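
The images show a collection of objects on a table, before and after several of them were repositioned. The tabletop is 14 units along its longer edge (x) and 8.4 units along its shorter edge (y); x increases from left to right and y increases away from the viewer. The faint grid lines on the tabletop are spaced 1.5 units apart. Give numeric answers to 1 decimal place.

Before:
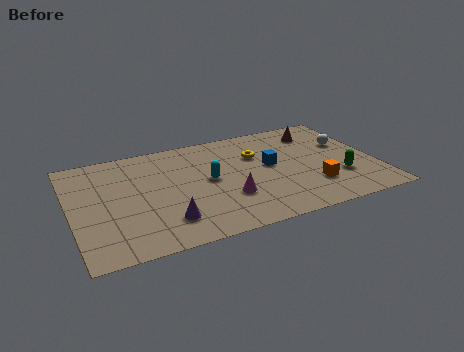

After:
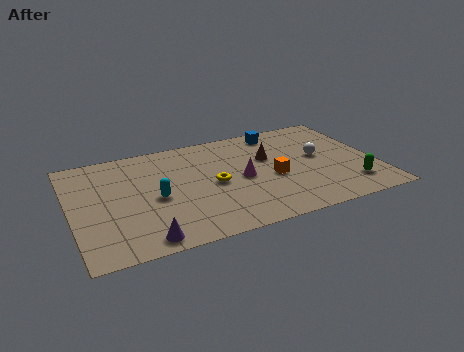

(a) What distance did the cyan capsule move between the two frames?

2.6

From (6.3, 4.4) to (3.8, 3.8), the cyan capsule covered √(2.5² + 0.6²) ≈ 2.6 units.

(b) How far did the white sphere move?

1.6

The white sphere moved from about (12.9, 5.3) to (11.5, 4.6), a distance of √(1.4² + 0.7²) ≈ 1.6.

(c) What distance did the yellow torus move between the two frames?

2.8

The yellow torus moved from about (8.7, 5.7) to (6.5, 4.0), a distance of √(2.2² + 1.7²) ≈ 2.8.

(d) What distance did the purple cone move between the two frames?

1.5

The purple cone was near (4.1, 1.9) before and (3.0, 0.9) after, so it travelled √(1.1² + 1.0²) ≈ 1.5 units.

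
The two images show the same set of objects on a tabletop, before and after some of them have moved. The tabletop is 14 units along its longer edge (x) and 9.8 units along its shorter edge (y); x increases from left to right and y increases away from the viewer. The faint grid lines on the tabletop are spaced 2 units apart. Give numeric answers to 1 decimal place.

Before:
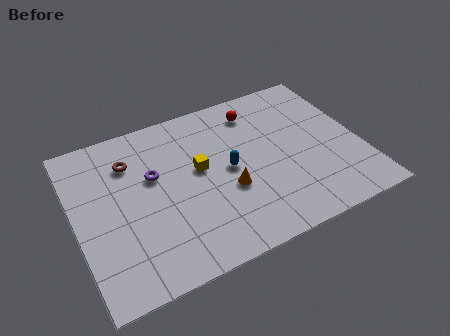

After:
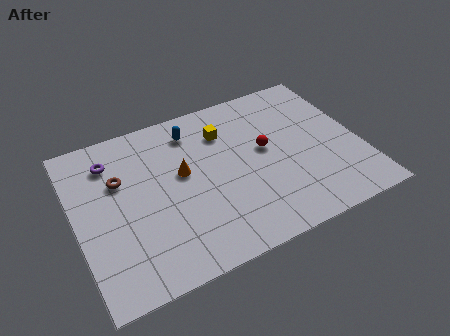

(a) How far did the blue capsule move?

3.4

The blue capsule moved from about (7.5, 4.9) to (6.1, 8.0), a distance of √(1.4² + 3.1²) ≈ 3.4.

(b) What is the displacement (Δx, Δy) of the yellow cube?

(1.5, 1.8)

From the two frames, the yellow cube sits at roughly (6.1, 5.5) before and (7.6, 7.3) after.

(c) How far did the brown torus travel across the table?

1.1

From (2.9, 7.3) to (2.3, 6.4), the brown torus covered √(0.6² + 0.9²) ≈ 1.1 units.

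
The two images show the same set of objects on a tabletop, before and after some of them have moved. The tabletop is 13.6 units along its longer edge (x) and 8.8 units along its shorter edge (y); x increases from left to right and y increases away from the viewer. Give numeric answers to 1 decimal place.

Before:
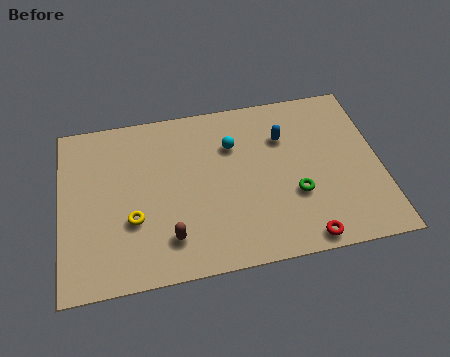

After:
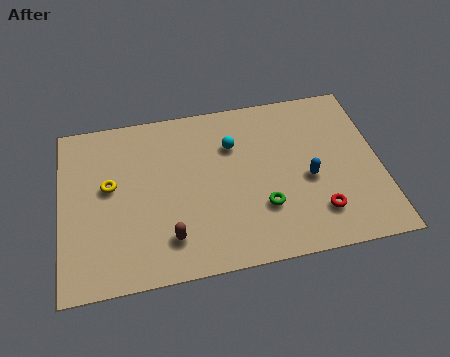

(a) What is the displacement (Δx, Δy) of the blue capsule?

(0.9, -2.4)

The blue capsule was at about (9.6, 6.2) and moved to about (10.5, 3.8).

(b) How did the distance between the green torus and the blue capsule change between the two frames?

-0.8

The distance was about 3.1 in the first image and 2.3 in the second, so they moved 0.8 units closer together.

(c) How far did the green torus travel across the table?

1.5

The green torus moved from about (9.9, 3.1) to (8.5, 2.7), a distance of √(1.4² + 0.4²) ≈ 1.5.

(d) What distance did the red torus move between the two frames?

1.4

The red torus was near (10.1, 0.8) before and (10.8, 2.0) after, so it travelled √(0.7² + 1.2²) ≈ 1.4 units.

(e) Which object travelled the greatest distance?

the blue capsule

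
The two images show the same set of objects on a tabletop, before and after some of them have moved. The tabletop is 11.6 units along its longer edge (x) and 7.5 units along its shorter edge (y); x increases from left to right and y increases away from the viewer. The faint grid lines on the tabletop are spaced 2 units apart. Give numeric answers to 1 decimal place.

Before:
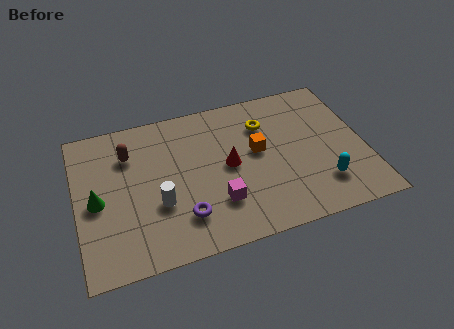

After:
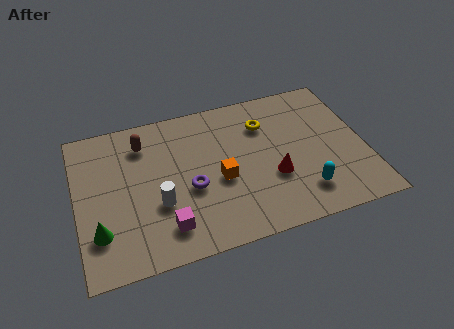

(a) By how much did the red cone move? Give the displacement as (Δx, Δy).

(1.7, -1.1)

The red cone was at about (6.1, 3.8) and moved to about (7.8, 2.7).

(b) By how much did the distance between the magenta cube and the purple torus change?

+0.5

They were about 1.4 units apart before and 1.9 after — 0.5 units further apart.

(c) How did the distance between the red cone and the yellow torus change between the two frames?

+0.5

They were about 2.3 units apart before and 2.8 after — 0.5 units further apart.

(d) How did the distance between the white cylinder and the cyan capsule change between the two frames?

-0.8

They were about 6.6 units apart before and 5.8 after — 0.8 units closer together.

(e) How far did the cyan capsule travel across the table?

0.8

The cyan capsule was near (9.7, 1.8) before and (8.9, 1.6) after, so it travelled √(0.8² + 0.2²) ≈ 0.8 units.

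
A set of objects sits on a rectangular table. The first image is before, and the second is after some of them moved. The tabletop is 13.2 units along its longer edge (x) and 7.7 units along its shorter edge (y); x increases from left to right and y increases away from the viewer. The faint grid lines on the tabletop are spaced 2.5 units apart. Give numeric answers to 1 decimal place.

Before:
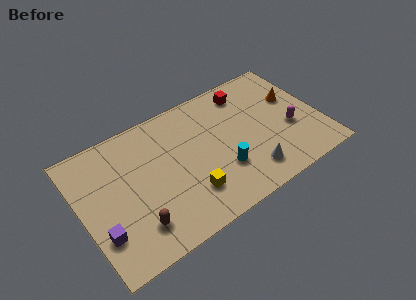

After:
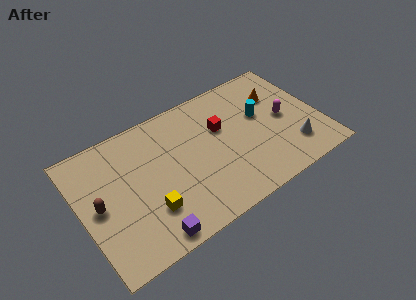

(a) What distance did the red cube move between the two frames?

2.3

The red cube was near (9.6, 6.4) before and (7.9, 4.9) after, so it travelled √(1.7² + 1.5²) ≈ 2.3 units.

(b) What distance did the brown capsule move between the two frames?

2.7

From (2.6, 1.7) to (0.9, 3.8), the brown capsule covered √(1.7² + 2.1²) ≈ 2.7 units.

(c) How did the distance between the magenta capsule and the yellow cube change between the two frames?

+2.1

Before: roughly 6.0 units apart; after: 8.1. That's 2.1 units further apart.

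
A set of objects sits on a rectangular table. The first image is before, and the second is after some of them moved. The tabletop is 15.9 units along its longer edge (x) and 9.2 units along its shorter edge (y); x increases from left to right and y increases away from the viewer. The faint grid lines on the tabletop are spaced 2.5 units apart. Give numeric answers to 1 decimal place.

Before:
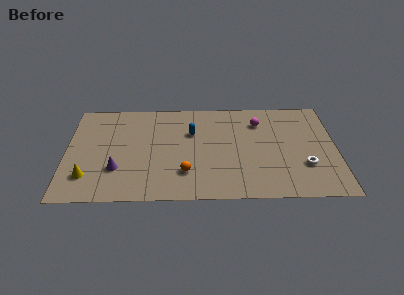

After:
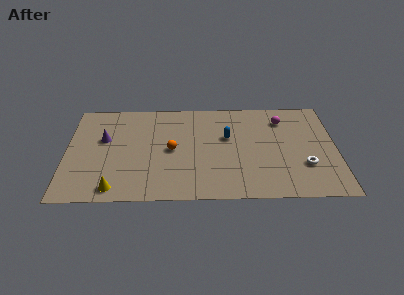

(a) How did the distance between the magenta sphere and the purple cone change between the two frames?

+1.3

Before: roughly 9.4 units apart; after: 10.7. That's 1.3 units further apart.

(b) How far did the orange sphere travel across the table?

2.2

The orange sphere was near (7.0, 2.4) before and (6.2, 4.5) after, so it travelled √(0.8² + 2.1²) ≈ 2.2 units.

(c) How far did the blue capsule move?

2.2

From (7.4, 6.1) to (9.5, 5.6), the blue capsule covered √(2.1² + 0.5²) ≈ 2.2 units.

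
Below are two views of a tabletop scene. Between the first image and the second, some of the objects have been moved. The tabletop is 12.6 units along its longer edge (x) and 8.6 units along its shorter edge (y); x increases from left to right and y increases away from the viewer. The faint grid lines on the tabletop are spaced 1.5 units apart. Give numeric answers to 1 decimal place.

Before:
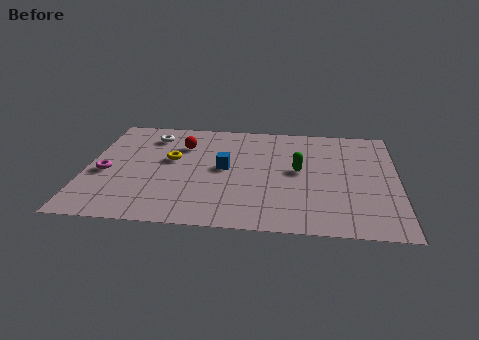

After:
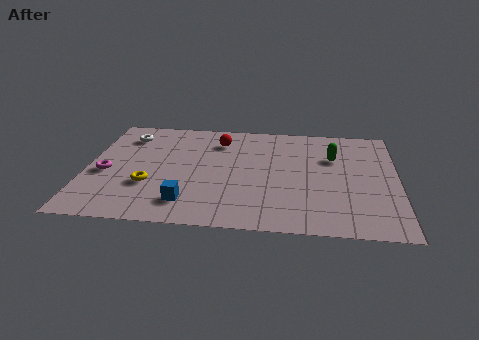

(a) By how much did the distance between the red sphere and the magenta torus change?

+1.5

Before: roughly 3.9 units apart; after: 5.4. That's 1.5 units further apart.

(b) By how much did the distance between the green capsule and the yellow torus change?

+2.7

Before: roughly 5.2 units apart; after: 7.9. That's 2.7 units further apart.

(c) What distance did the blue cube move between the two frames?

3.1

The blue cube moved from about (5.6, 4.5) to (4.2, 1.7), a distance of √(1.4² + 2.8²) ≈ 3.1.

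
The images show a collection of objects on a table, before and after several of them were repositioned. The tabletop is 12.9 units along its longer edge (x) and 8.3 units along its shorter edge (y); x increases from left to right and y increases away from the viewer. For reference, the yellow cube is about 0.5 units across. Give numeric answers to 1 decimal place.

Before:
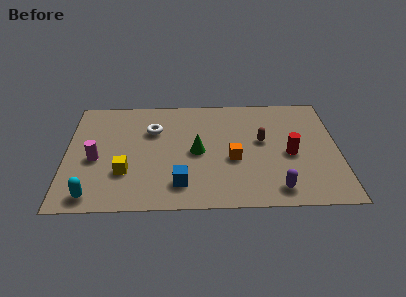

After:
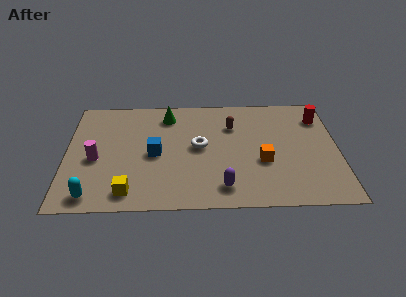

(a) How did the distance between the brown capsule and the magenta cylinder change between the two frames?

-1.1

They were about 8.0 units apart before and 6.9 after — 1.1 units closer together.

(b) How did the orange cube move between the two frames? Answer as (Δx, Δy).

(1.4, -0.2)

The orange cube started near (7.9, 3.4) and ended near (9.3, 3.2).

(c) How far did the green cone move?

3.1

From (6.2, 4.0) to (4.8, 6.8), the green cone covered √(1.4² + 2.8²) ≈ 3.1 units.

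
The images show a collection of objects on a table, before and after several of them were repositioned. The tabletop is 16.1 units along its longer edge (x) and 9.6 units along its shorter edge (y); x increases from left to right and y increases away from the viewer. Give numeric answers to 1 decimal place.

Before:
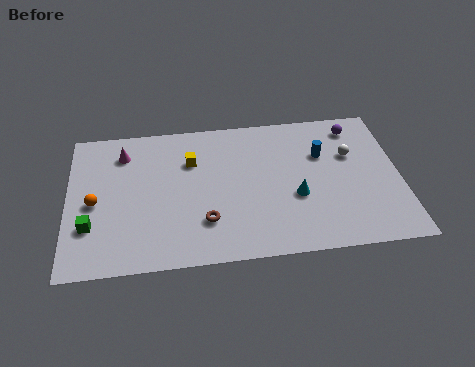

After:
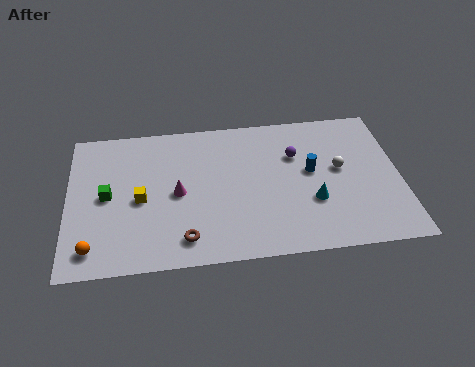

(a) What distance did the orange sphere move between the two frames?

2.9

The orange sphere was near (1.3, 4.4) before and (1.2, 1.5) after, so it travelled √(0.1² + 2.9²) ≈ 2.9 units.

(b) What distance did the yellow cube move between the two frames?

3.4

The yellow cube was near (6.0, 6.7) before and (3.5, 4.4) after, so it travelled √(2.5² + 2.3²) ≈ 3.4 units.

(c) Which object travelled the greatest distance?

the magenta cone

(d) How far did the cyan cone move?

0.9

From (11.0, 3.7) to (11.8, 3.3), the cyan cone covered √(0.8² + 0.4²) ≈ 0.9 units.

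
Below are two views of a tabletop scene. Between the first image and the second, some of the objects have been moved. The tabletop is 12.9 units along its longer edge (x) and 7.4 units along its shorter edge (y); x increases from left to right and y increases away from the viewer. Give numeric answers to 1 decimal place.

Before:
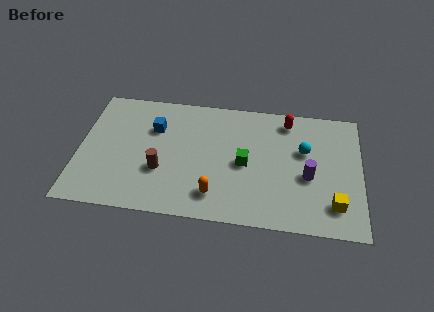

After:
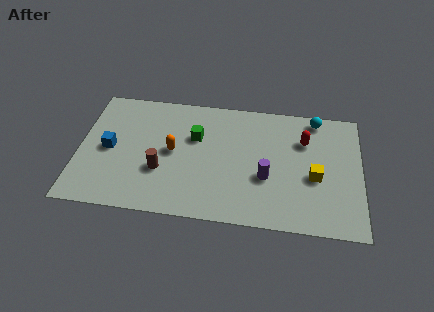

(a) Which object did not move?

the brown cylinder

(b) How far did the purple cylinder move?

1.9

From (10.5, 3.1) to (8.6, 2.8), the purple cylinder covered √(1.9² + 0.3²) ≈ 1.9 units.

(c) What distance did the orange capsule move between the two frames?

3.0

The orange capsule was near (6.3, 1.5) before and (4.3, 3.8) after, so it travelled √(2.0² + 2.3²) ≈ 3.0 units.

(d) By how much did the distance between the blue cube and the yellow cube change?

+0.4

Before: roughly 9.0 units apart; after: 9.4. That's 0.4 units further apart.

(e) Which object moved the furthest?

the orange capsule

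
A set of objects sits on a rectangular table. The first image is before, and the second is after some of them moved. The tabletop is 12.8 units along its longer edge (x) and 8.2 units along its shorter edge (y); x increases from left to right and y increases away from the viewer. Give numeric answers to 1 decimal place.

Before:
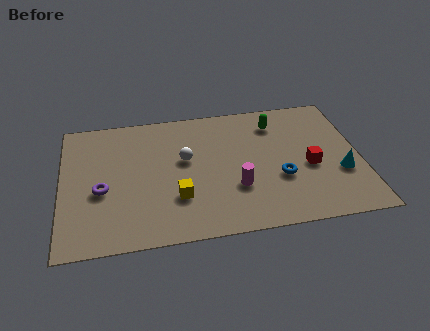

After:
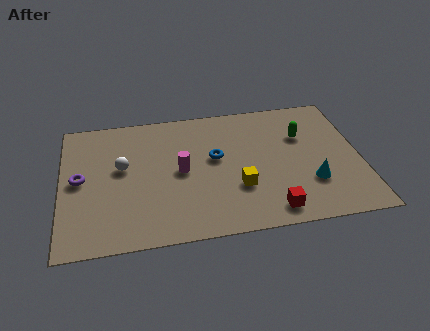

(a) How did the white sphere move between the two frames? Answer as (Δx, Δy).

(-2.7, -0.1)

From the two frames, the white sphere sits at roughly (5.3, 4.8) before and (2.6, 4.7) after.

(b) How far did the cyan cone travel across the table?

1.4

The cyan cone was near (11.9, 2.9) before and (10.6, 2.5) after, so it travelled √(1.3² + 0.4²) ≈ 1.4 units.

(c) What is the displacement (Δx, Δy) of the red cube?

(-1.8, -2.4)

The red cube started near (10.6, 3.5) and ended near (8.8, 1.1).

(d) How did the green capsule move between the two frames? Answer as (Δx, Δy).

(1.1, -1.0)

The green capsule started near (9.3, 6.5) and ended near (10.4, 5.5).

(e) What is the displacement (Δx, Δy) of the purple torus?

(-0.9, 0.8)

The purple torus started near (1.7, 3.4) and ended near (0.8, 4.2).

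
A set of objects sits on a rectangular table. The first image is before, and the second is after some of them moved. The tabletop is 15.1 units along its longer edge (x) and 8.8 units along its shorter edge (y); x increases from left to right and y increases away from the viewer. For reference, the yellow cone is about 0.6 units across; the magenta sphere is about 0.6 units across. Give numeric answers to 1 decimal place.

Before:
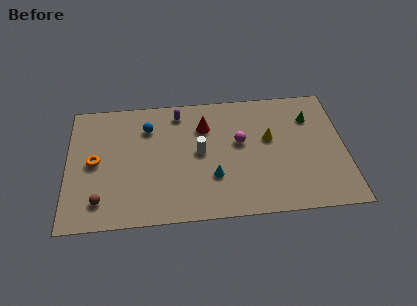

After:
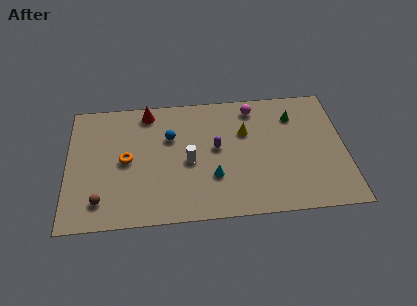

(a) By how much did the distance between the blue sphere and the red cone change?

-0.9

Before: roughly 3.1 units apart; after: 2.2. That's 0.9 units closer together.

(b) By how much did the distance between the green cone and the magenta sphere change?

-1.8

They were about 4.1 units apart before and 2.3 after — 1.8 units closer together.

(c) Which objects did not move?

the cyan cone and the brown sphere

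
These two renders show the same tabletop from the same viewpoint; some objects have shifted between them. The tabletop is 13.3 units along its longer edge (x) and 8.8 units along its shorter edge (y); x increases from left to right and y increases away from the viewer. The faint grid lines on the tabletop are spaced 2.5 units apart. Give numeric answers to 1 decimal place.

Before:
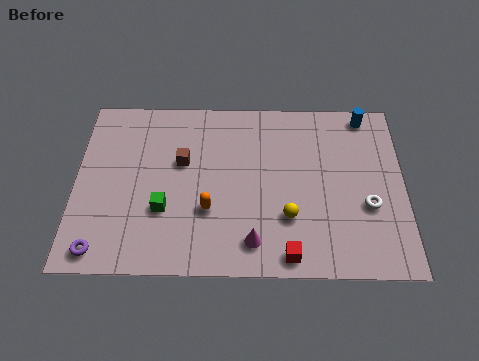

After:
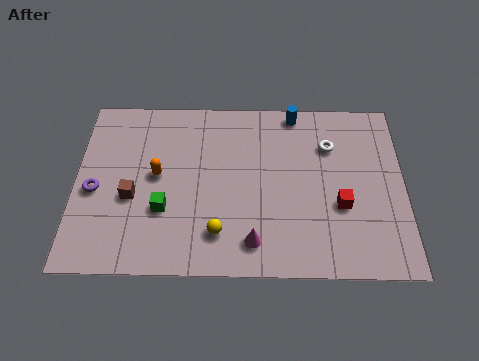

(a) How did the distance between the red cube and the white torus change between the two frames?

-1.0

They were about 4.0 units apart before and 3.0 after — 1.0 units closer together.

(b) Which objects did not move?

the green cube and the magenta cone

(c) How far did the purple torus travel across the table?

2.9

The purple torus moved from about (1.1, 1.0) to (0.8, 3.9), a distance of √(0.3² + 2.9²) ≈ 2.9.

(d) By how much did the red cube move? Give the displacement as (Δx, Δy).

(2.1, 2.4)

The red cube started near (8.6, 0.9) and ended near (10.7, 3.3).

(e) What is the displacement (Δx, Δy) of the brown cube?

(-2.0, -1.8)

The brown cube was at about (4.3, 5.4) and moved to about (2.3, 3.6).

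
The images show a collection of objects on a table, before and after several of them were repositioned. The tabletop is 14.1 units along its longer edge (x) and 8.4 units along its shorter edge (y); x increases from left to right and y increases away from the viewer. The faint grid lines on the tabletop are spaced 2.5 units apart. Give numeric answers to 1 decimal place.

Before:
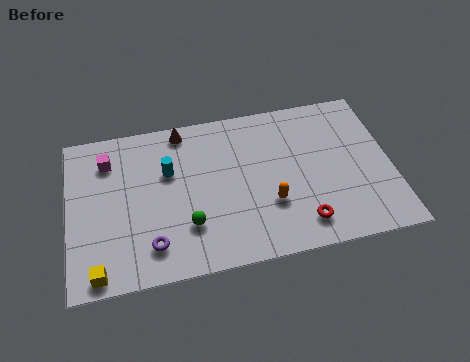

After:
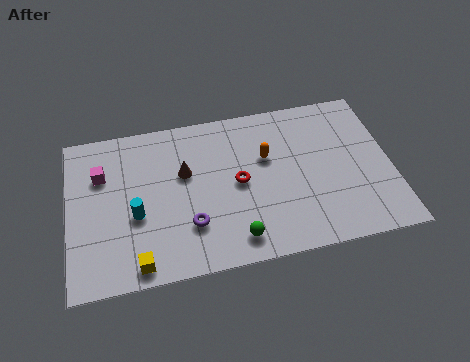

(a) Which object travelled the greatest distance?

the red torus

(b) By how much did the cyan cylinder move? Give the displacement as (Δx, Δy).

(-1.5, -2.0)

The cyan cylinder was at about (4.4, 5.4) and moved to about (2.9, 3.4).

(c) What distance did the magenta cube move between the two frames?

0.8

The magenta cube was near (1.8, 6.5) before and (1.5, 5.8) after, so it travelled √(0.3² + 0.7²) ≈ 0.8 units.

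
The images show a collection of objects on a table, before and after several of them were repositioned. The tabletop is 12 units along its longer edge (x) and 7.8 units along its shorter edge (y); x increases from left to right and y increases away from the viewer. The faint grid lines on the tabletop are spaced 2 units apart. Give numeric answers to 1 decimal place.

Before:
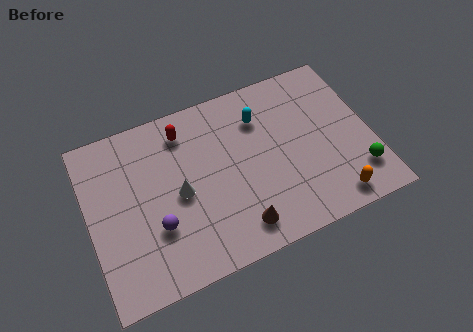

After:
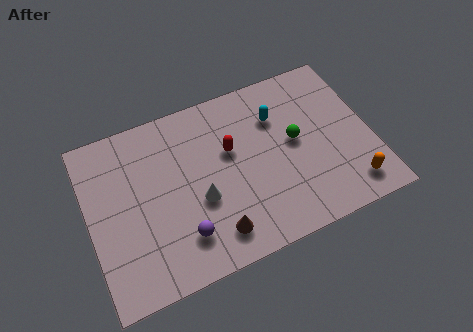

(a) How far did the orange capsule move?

0.9

The orange capsule moved from about (10.0, 1.0) to (10.8, 1.3), a distance of √(0.8² + 0.3²) ≈ 0.9.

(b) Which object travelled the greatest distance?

the green sphere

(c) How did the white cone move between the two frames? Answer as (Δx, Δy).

(0.8, -0.6)

The white cone was at about (3.8, 3.7) and moved to about (4.6, 3.1).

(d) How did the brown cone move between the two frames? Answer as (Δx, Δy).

(-1.0, 0.1)

From the two frames, the brown cone sits at roughly (6.0, 1.3) before and (5.0, 1.4) after.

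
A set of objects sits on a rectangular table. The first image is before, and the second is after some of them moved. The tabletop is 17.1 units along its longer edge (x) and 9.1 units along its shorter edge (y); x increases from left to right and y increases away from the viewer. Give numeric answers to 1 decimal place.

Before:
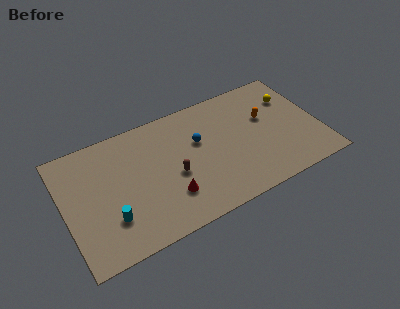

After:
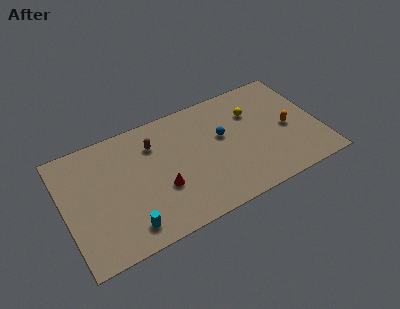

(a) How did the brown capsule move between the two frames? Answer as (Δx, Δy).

(-1.0, 2.9)

From the two frames, the brown capsule sits at roughly (7.2, 3.9) before and (6.2, 6.8) after.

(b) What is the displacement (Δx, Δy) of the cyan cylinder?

(1.0, -1.1)

The cyan cylinder was at about (2.8, 2.6) and moved to about (3.8, 1.5).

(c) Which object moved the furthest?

the brown capsule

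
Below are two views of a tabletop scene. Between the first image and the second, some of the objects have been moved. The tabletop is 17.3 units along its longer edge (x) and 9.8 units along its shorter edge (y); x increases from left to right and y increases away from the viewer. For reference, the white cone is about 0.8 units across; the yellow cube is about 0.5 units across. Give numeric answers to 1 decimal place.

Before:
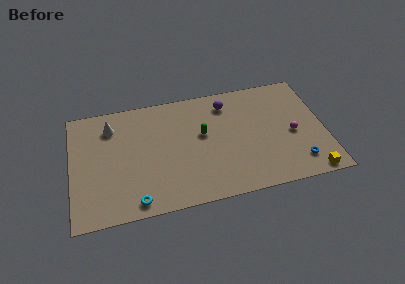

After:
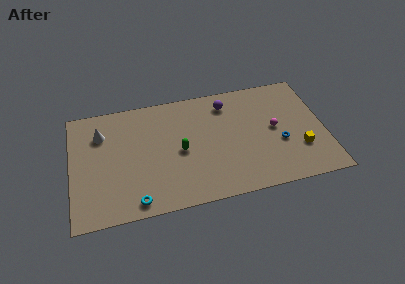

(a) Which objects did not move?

the purple sphere and the cyan torus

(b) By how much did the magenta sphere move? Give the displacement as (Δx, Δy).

(-1.2, 0.7)

From the two frames, the magenta sphere sits at roughly (15.1, 4.4) before and (13.9, 5.1) after.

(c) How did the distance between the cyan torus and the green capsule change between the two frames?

-1.9

Before: roughly 6.6 units apart; after: 4.7. That's 1.9 units closer together.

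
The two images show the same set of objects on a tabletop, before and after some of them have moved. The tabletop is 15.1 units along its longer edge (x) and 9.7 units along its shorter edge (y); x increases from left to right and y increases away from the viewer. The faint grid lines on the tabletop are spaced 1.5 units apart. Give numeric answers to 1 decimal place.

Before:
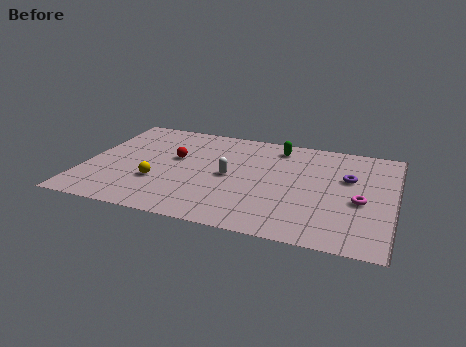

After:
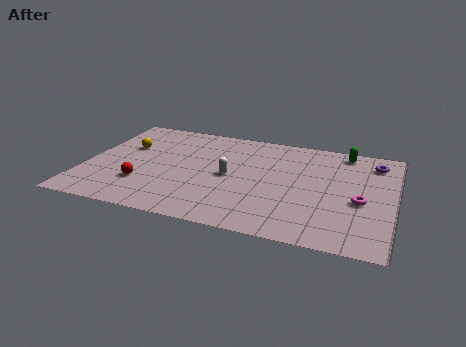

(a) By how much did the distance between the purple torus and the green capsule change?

-2.5

The distance was about 4.2 in the first image and 1.7 in the second, so they moved 2.5 units closer together.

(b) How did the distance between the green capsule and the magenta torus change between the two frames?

-1.3

They were about 5.9 units apart before and 4.6 after — 1.3 units closer together.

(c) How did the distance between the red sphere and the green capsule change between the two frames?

+5.6

The distance was about 5.5 in the first image and 11.1 in the second, so they moved 5.6 units further apart.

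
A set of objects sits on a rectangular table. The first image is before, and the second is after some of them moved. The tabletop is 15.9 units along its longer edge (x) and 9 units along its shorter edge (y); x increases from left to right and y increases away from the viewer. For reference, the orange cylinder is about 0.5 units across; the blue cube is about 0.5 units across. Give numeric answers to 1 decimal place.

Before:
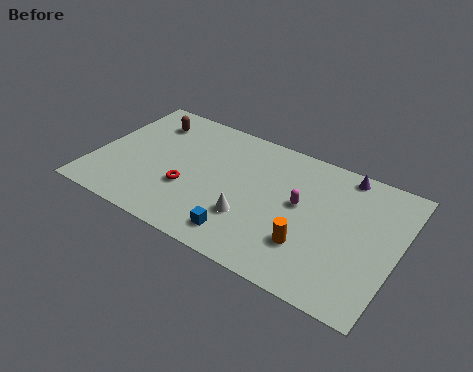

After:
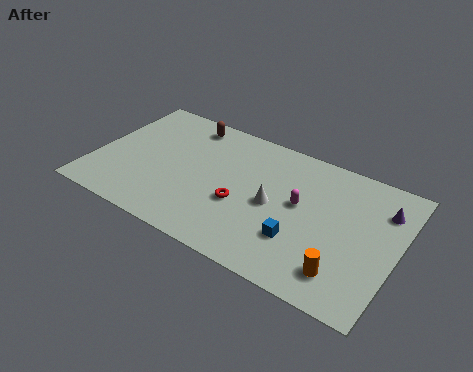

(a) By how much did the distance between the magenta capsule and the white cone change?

-1.7

They were about 3.2 units apart before and 1.5 after — 1.7 units closer together.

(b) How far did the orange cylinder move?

2.1

From (11.6, 2.6) to (13.5, 1.8), the orange cylinder covered √(1.9² + 0.8²) ≈ 2.1 units.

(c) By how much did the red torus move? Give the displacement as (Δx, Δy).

(2.8, 0.3)

From the two frames, the red torus sits at roughly (5.1, 3.2) before and (7.9, 3.5) after.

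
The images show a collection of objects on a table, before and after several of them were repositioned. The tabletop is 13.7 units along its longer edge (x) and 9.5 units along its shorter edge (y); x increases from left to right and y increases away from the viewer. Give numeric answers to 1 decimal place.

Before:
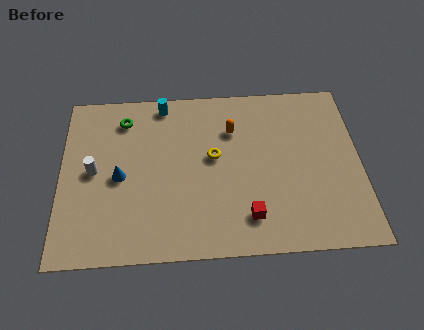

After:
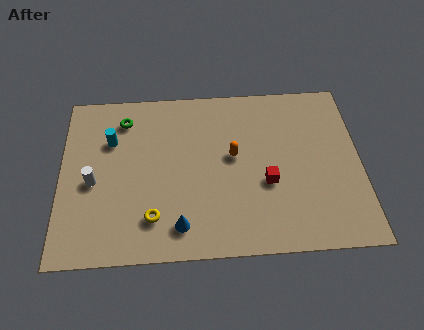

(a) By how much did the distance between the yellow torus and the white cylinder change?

-2.1

The distance was about 5.5 in the first image and 3.4 in the second, so they moved 2.1 units closer together.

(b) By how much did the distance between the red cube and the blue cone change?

-1.8

Before: roughly 6.3 units apart; after: 4.5. That's 1.8 units closer together.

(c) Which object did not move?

the green torus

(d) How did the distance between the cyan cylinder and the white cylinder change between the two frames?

-2.5

The distance was about 4.9 in the first image and 2.4 in the second, so they moved 2.5 units closer together.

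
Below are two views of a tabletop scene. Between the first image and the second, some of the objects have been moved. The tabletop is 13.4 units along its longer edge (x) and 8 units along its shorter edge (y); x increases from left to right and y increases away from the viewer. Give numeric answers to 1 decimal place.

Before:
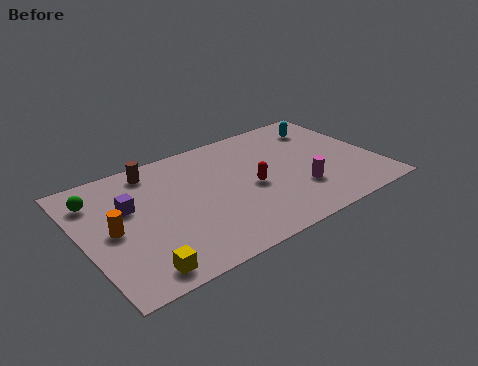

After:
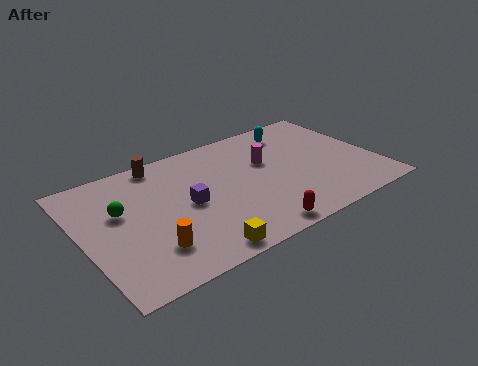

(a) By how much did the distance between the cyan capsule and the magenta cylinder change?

-2.1

Before: roughly 4.4 units apart; after: 2.3. That's 2.1 units closer together.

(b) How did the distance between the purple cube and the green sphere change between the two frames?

+1.3

The distance was about 1.8 in the first image and 3.1 in the second, so they moved 1.3 units further apart.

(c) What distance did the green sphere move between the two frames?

1.6

The green sphere moved from about (0.9, 6.2) to (1.8, 4.9), a distance of √(0.9² + 1.3²) ≈ 1.6.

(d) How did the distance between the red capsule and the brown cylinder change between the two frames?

+2.0

They were about 5.2 units apart before and 7.2 after — 2.0 units further apart.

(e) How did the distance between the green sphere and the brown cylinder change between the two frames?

+0.4

The distance was about 2.8 in the first image and 3.2 in the second, so they moved 0.4 units further apart.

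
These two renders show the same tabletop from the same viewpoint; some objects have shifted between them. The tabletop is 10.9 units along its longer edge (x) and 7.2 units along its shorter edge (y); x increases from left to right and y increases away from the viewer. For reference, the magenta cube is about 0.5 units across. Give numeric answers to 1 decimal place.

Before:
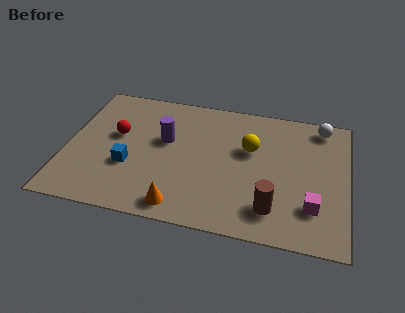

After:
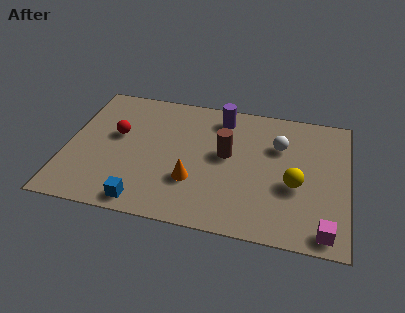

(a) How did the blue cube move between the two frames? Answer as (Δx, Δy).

(0.7, -1.8)

The blue cube was at about (2.5, 2.6) and moved to about (3.2, 0.8).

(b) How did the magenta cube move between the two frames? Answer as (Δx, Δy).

(0.5, -1.1)

The magenta cube was at about (9.6, 1.9) and moved to about (10.1, 0.8).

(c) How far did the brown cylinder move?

3.1

The brown cylinder was near (8.1, 1.5) before and (6.2, 4.0) after, so it travelled √(1.9² + 2.5²) ≈ 3.1 units.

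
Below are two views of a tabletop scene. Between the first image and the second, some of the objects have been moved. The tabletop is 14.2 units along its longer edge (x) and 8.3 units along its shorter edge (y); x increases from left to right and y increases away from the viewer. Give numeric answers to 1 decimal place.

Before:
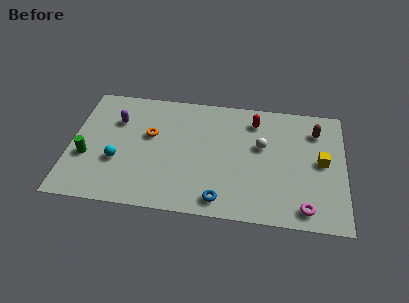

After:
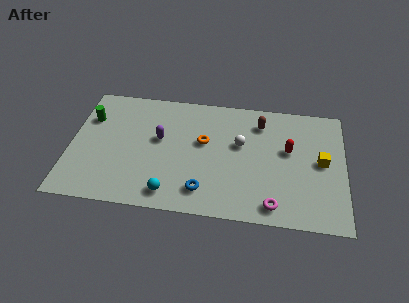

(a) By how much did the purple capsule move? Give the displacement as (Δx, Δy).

(2.3, -1.0)

The purple capsule started near (2.3, 5.8) and ended near (4.6, 4.8).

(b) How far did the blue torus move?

1.0

The blue torus was near (7.9, 1.1) before and (7.0, 1.6) after, so it travelled √(0.9² + 0.5²) ≈ 1.0 units.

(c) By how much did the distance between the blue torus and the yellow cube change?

+0.6

The distance was about 6.0 in the first image and 6.6 in the second, so they moved 0.6 units further apart.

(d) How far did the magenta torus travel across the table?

1.6

From (12.2, 1.1) to (10.6, 1.1), the magenta torus covered √(1.6² + 0.0²) ≈ 1.6 units.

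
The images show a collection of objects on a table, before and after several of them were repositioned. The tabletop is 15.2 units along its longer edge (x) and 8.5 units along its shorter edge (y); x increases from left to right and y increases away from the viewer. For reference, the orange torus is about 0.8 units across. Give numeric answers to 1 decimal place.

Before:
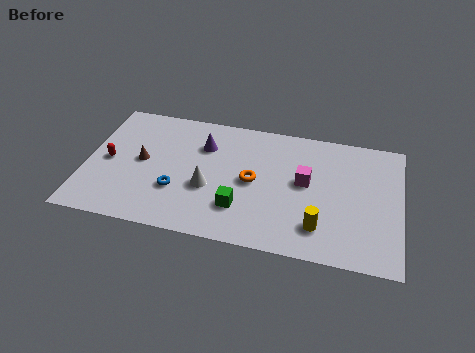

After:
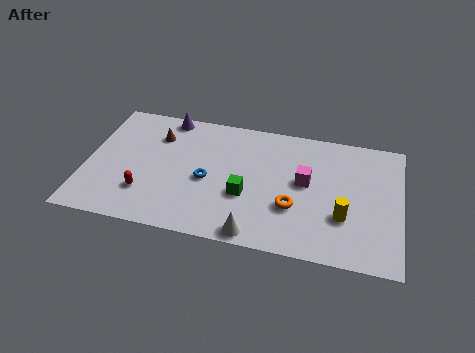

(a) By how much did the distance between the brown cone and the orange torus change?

+2.2

They were about 5.4 units apart before and 7.6 after — 2.2 units further apart.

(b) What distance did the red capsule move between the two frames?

2.6

The red capsule moved from about (1.1, 4.1) to (3.0, 2.3), a distance of √(1.9² + 1.8²) ≈ 2.6.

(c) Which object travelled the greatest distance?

the white cone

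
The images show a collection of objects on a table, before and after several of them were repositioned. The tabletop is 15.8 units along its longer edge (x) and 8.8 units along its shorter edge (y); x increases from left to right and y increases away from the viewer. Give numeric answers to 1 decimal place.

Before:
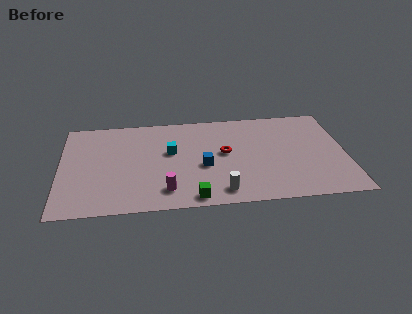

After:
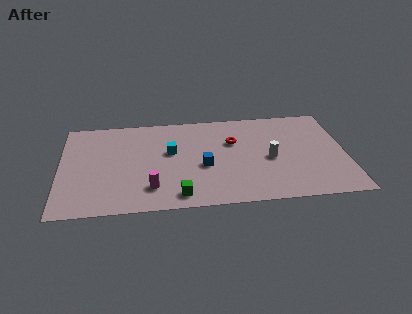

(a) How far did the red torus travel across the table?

1.1

From (9.1, 4.8) to (9.6, 5.8), the red torus covered √(0.5² + 1.0²) ≈ 1.1 units.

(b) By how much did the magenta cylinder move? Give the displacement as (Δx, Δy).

(-0.8, 0.3)

The magenta cylinder was at about (5.8, 1.7) and moved to about (5.0, 2.0).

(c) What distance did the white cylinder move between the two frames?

3.9

From (8.8, 1.3) to (11.6, 4.0), the white cylinder covered √(2.8² + 2.7²) ≈ 3.9 units.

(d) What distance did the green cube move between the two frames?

0.9

The green cube was near (7.3, 0.9) before and (6.5, 1.2) after, so it travelled √(0.8² + 0.3²) ≈ 0.9 units.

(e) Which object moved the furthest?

the white cylinder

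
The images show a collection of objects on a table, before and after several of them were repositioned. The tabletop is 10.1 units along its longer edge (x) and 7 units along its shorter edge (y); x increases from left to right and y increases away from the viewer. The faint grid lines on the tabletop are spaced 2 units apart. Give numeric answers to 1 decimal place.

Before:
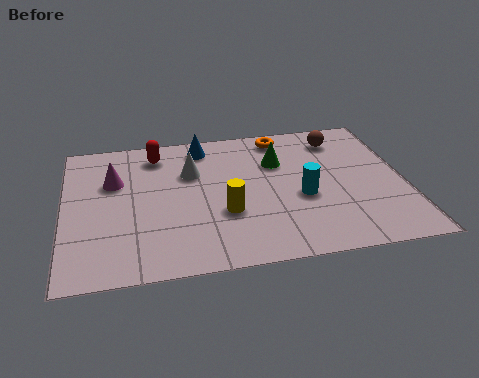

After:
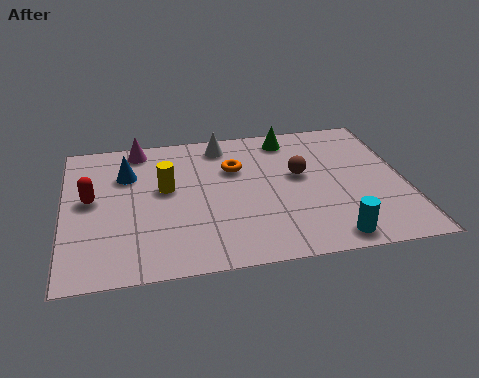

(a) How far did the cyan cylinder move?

2.2

The cyan cylinder was near (7.0, 2.9) before and (7.7, 0.8) after, so it travelled √(0.7² + 2.1²) ≈ 2.2 units.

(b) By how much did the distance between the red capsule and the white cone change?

+3.1

The distance was about 1.5 in the first image and 4.6 in the second, so they moved 3.1 units further apart.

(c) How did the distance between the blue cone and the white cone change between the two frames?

+1.7

Before: roughly 1.4 units apart; after: 3.1. That's 1.7 units further apart.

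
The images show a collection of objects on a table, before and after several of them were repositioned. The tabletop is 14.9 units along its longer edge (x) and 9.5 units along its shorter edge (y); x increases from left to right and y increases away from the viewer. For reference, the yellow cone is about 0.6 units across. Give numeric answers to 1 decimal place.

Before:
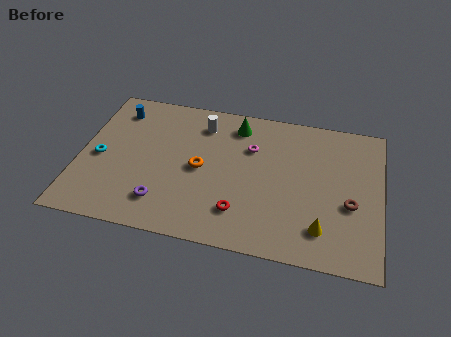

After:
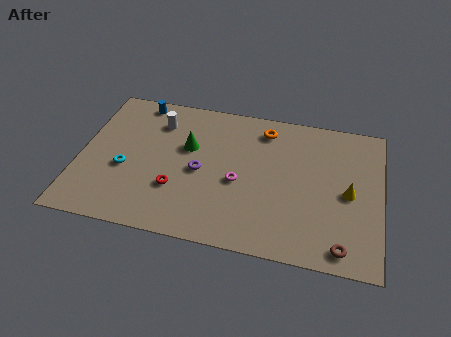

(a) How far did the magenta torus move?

2.5

From (8.4, 6.5) to (7.9, 4.1), the magenta torus covered √(0.5² + 2.4²) ≈ 2.5 units.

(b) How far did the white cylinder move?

2.2

From (5.9, 7.6) to (3.7, 7.3), the white cylinder covered √(2.2² + 0.3²) ≈ 2.2 units.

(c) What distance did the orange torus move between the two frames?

4.5

The orange torus was near (6.0, 4.6) before and (9.0, 7.9) after, so it travelled √(3.0² + 3.3²) ≈ 4.5 units.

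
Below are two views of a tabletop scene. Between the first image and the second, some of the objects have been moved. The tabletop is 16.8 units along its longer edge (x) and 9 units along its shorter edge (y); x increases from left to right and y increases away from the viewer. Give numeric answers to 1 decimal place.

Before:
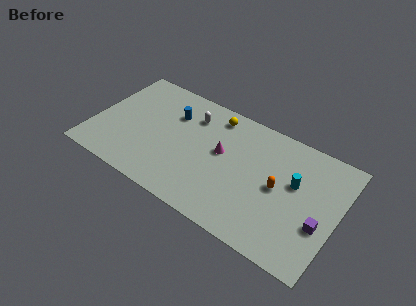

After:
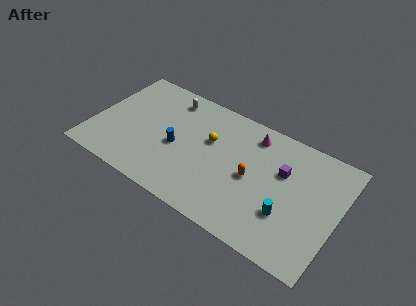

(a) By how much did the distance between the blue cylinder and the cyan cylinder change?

-0.9

Before: roughly 8.8 units apart; after: 7.9. That's 0.9 units closer together.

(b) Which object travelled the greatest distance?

the purple cube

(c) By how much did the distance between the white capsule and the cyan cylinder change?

+2.5

Before: roughly 7.6 units apart; after: 10.1. That's 2.5 units further apart.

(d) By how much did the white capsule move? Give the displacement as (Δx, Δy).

(-1.7, 0.7)

The white capsule was at about (6.4, 6.9) and moved to about (4.7, 7.6).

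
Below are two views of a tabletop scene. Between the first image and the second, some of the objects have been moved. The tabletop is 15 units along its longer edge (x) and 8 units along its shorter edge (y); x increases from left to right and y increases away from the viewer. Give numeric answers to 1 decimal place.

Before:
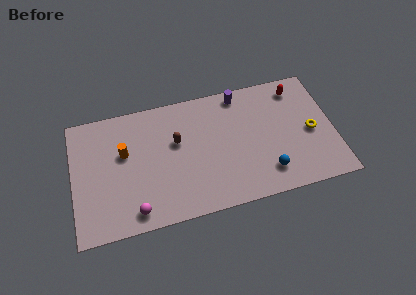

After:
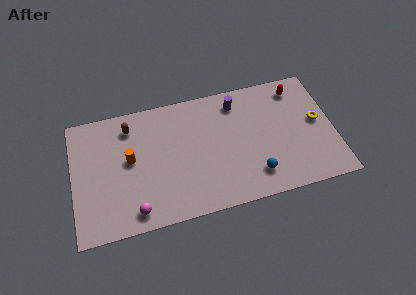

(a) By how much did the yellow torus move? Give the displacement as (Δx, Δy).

(0.4, 0.6)

From the two frames, the yellow torus sits at roughly (13.7, 3.7) before and (14.1, 4.3) after.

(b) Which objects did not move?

the magenta sphere and the red capsule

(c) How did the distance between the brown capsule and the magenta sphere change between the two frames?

+0.8

The distance was about 4.6 in the first image and 5.4 in the second, so they moved 0.8 units further apart.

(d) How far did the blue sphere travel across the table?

0.7

The blue sphere was near (11.0, 1.7) before and (10.3, 1.7) after, so it travelled √(0.7² + 0.0²) ≈ 0.7 units.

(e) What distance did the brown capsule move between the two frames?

3.1

From (6.0, 4.9) to (3.4, 6.5), the brown capsule covered √(2.6² + 1.6²) ≈ 3.1 units.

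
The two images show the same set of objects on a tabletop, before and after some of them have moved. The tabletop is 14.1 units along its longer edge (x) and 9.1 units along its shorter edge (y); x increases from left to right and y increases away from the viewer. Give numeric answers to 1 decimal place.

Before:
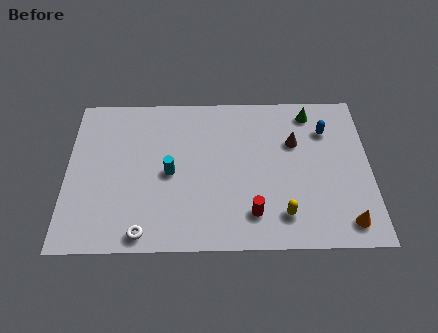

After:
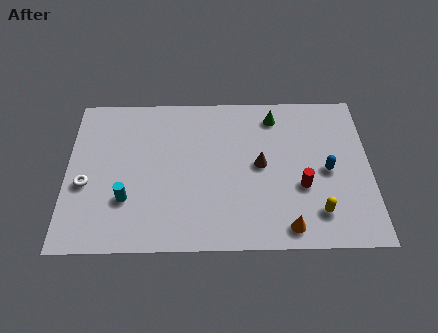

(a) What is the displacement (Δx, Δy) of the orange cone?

(-2.7, -0.2)

The orange cone started near (12.9, 1.3) and ended near (10.2, 1.1).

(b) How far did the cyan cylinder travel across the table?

2.5

The cyan cylinder was near (4.8, 4.3) before and (2.8, 2.8) after, so it travelled √(2.0² + 1.5²) ≈ 2.5 units.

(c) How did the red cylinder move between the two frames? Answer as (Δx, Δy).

(2.3, 1.5)

The red cylinder started near (8.6, 1.9) and ended near (10.9, 3.4).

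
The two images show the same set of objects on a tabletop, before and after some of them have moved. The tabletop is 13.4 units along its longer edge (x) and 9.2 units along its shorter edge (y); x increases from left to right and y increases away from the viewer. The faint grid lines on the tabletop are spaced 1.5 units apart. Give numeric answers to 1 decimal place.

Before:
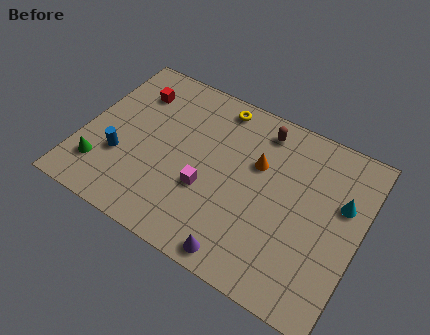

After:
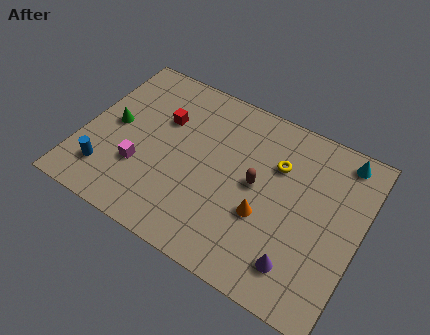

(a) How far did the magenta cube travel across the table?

3.2

The magenta cube was near (6.2, 3.4) before and (3.0, 3.0) after, so it travelled √(3.2² + 0.4²) ≈ 3.2 units.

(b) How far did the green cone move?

2.6

The green cone moved from about (1.2, 2.1) to (1.4, 4.7), a distance of √(0.2² + 2.6²) ≈ 2.6.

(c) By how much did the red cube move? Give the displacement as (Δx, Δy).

(1.6, -0.9)

From the two frames, the red cube sits at roughly (2.0, 7.0) before and (3.6, 6.1) after.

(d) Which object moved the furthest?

the yellow torus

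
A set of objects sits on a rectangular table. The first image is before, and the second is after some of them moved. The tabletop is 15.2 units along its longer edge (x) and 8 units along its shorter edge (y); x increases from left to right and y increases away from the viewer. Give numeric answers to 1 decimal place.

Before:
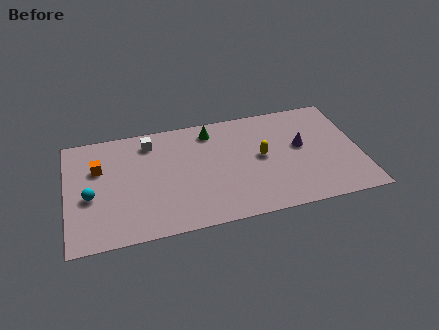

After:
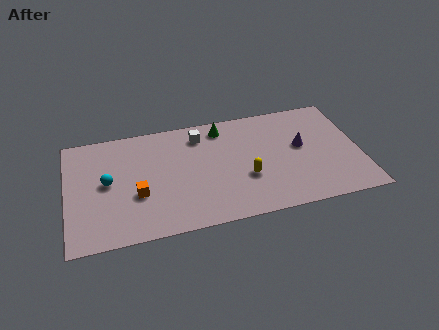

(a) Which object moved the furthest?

the orange cube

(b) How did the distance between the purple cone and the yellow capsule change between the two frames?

+1.3

They were about 2.1 units apart before and 3.4 after — 1.3 units further apart.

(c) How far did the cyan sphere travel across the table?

1.2

From (1.2, 3.4) to (2.1, 4.2), the cyan sphere covered √(0.9² + 0.8²) ≈ 1.2 units.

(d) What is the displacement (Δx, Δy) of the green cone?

(0.6, 0.1)

The green cone was at about (7.6, 6.7) and moved to about (8.2, 6.8).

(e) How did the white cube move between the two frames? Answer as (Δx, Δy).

(2.6, -0.1)

From the two frames, the white cube sits at roughly (4.4, 6.6) before and (7.0, 6.5) after.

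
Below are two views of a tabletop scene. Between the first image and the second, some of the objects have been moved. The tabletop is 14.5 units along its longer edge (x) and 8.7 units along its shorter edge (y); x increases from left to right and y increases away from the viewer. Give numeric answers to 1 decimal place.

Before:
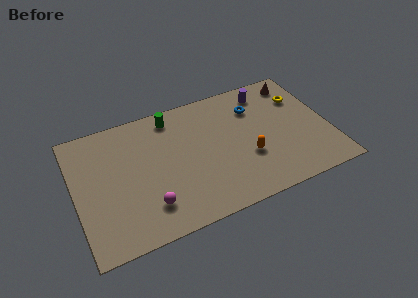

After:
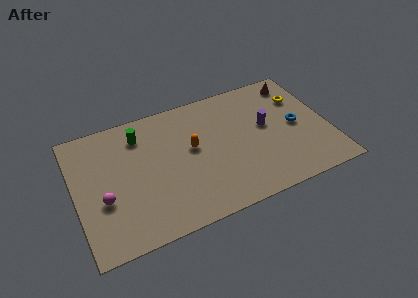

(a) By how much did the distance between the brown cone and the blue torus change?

+0.3

Before: roughly 2.8 units apart; after: 3.1. That's 0.3 units further apart.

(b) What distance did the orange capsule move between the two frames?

3.5

From (9.7, 3.1) to (6.7, 4.9), the orange capsule covered √(3.0² + 1.8²) ≈ 3.5 units.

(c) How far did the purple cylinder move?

2.4

The purple cylinder was near (11.3, 7.3) before and (11.0, 4.9) after, so it travelled √(0.3² + 2.4²) ≈ 2.4 units.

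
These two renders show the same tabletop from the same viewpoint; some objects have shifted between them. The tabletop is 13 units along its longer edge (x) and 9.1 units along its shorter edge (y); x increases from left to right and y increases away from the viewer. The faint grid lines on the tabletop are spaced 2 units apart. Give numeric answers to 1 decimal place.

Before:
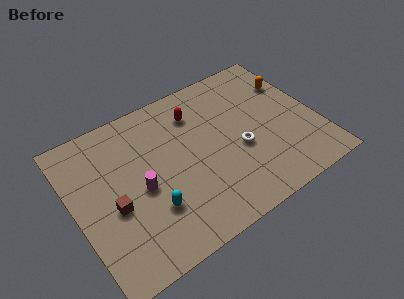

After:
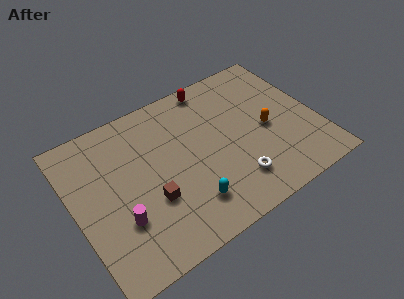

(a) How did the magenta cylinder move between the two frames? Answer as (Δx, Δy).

(-1.3, -1.2)

From the two frames, the magenta cylinder sits at roughly (3.4, 4.1) before and (2.1, 2.9) after.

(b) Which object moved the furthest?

the orange capsule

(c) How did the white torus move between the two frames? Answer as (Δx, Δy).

(-0.6, -1.7)

The white torus started near (8.7, 3.7) and ended near (8.1, 2.0).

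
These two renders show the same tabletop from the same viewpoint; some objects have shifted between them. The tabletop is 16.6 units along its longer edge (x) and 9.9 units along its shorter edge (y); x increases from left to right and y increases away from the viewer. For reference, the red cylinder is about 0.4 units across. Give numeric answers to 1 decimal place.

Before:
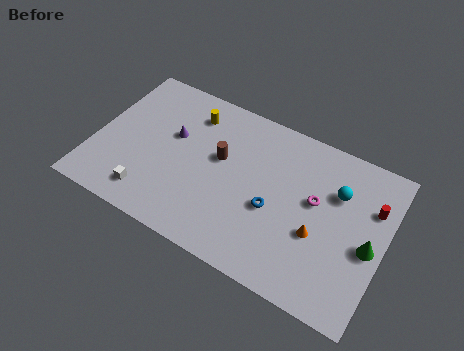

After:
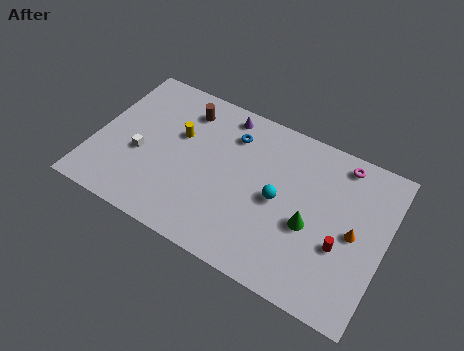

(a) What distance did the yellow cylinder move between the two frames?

1.8

The yellow cylinder was near (5.1, 7.9) before and (4.6, 6.2) after, so it travelled √(0.5² + 1.7²) ≈ 1.8 units.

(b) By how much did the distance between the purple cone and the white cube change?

+1.9

The distance was about 4.4 in the first image and 6.3 in the second, so they moved 1.9 units further apart.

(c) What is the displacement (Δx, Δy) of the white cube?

(-0.9, 2.3)

The white cube started near (3.6, 1.7) and ended near (2.7, 4.0).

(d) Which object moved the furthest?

the blue torus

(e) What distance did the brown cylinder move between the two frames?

3.3

The brown cylinder moved from about (7.1, 5.8) to (4.7, 8.0), a distance of √(2.4² + 2.2²) ≈ 3.3.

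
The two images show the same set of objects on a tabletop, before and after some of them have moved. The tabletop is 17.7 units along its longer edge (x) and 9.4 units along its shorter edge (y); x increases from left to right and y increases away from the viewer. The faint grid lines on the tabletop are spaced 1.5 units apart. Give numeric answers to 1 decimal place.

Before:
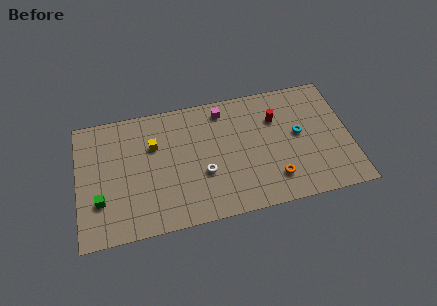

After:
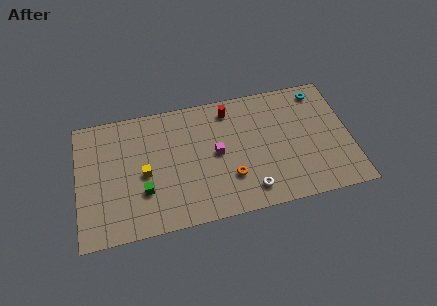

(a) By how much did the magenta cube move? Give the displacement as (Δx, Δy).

(-0.6, -3.2)

The magenta cube was at about (9.6, 8.0) and moved to about (9.0, 4.8).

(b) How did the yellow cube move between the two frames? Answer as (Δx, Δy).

(-0.7, -2.0)

The yellow cube was at about (5.0, 6.3) and moved to about (4.3, 4.3).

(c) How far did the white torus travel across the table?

3.5

From (8.1, 3.5) to (11.0, 1.6), the white torus covered √(2.9² + 1.9²) ≈ 3.5 units.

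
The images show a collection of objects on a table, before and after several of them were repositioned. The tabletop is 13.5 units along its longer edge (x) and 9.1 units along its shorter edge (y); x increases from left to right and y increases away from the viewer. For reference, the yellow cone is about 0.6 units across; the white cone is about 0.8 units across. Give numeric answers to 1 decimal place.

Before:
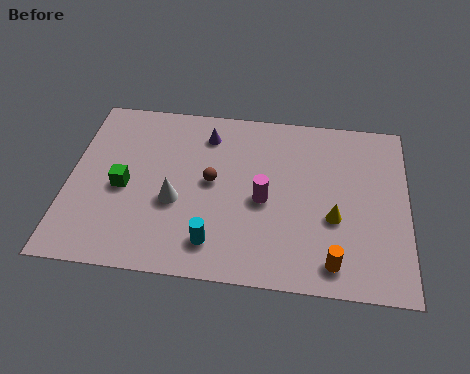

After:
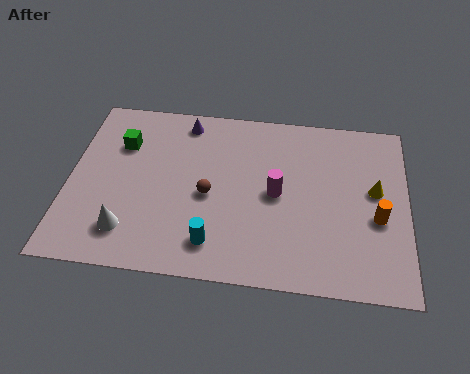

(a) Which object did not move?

the cyan cylinder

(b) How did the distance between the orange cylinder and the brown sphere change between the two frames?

+0.7

They were about 6.0 units apart before and 6.7 after — 0.7 units further apart.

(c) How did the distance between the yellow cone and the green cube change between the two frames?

+1.9

The distance was about 8.4 in the first image and 10.3 in the second, so they moved 1.9 units further apart.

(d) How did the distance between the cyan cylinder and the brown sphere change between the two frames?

-0.7

The distance was about 3.1 in the first image and 2.4 in the second, so they moved 0.7 units closer together.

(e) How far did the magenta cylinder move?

0.6

The magenta cylinder was near (7.8, 4.1) before and (8.3, 4.5) after, so it travelled √(0.5² + 0.4²) ≈ 0.6 units.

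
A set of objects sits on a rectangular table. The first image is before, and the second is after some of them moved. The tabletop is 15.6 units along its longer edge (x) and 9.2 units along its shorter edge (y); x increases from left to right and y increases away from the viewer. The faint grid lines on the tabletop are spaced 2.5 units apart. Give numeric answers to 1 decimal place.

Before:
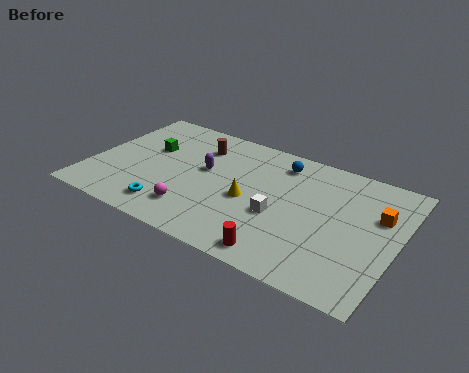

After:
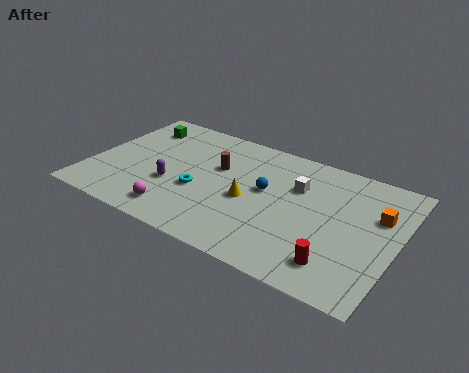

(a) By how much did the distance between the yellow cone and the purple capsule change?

+1.2

The distance was about 2.8 in the first image and 4.0 in the second, so they moved 1.2 units further apart.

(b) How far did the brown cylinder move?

1.7

The brown cylinder moved from about (5.1, 7.0) to (6.3, 5.8), a distance of √(1.2² + 1.2²) ≈ 1.7.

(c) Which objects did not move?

the orange cube and the yellow cone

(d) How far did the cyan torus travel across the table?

2.3

The cyan torus moved from about (4.5, 1.6) to (5.7, 3.6), a distance of √(1.2² + 2.0²) ≈ 2.3.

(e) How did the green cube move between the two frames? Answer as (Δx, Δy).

(-0.9, 1.6)

From the two frames, the green cube sits at roughly (2.7, 5.7) before and (1.8, 7.3) after.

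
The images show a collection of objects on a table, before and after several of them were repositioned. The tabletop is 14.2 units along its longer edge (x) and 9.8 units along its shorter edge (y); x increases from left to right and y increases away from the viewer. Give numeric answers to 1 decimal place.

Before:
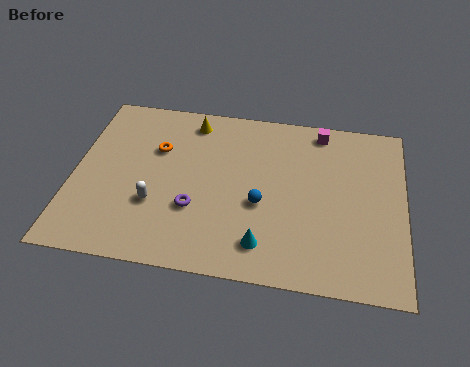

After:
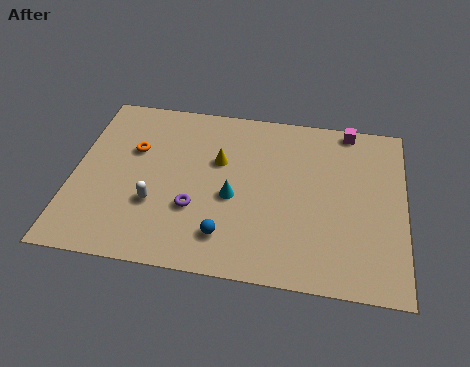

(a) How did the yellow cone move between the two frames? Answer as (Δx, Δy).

(1.3, -2.2)

From the two frames, the yellow cone sits at roughly (4.9, 8.4) before and (6.2, 6.2) after.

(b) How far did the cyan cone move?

2.8

The cyan cone moved from about (8.3, 1.8) to (6.9, 4.2), a distance of √(1.4² + 2.4²) ≈ 2.8.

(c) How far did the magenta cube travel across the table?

1.2

The magenta cube moved from about (10.5, 8.7) to (11.7, 9.0), a distance of √(1.2² + 0.3²) ≈ 1.2.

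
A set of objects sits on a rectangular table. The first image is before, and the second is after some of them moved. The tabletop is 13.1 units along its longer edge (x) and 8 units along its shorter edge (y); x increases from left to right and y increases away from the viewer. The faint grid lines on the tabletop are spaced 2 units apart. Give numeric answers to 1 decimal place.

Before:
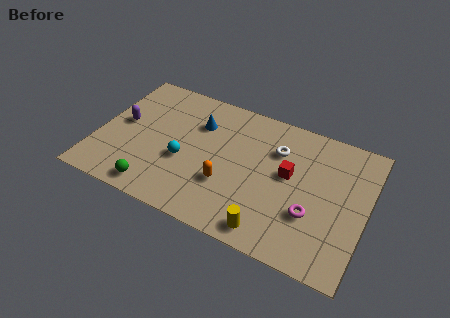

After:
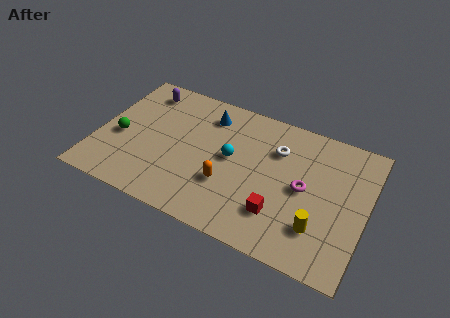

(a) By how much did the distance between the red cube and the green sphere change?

+1.1

Before: roughly 7.0 units apart; after: 8.1. That's 1.1 units further apart.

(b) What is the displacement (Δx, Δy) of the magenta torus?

(-0.5, 1.3)

The magenta torus started near (10.6, 2.7) and ended near (10.1, 4.0).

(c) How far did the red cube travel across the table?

2.4

The red cube moved from about (9.3, 4.5) to (9.1, 2.1), a distance of √(0.2² + 2.4²) ≈ 2.4.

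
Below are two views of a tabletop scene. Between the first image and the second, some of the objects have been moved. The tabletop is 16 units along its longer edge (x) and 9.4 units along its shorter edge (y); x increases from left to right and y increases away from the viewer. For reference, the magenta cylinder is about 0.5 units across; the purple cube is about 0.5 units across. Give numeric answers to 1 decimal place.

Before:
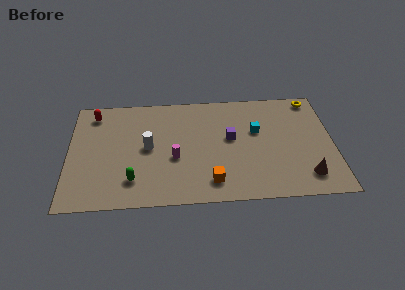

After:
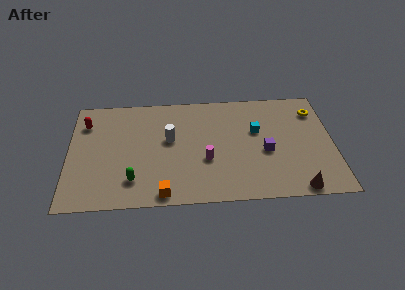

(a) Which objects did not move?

the cyan cube and the green capsule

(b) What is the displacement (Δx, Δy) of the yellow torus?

(0.1, -1.1)

From the two frames, the yellow torus sits at roughly (14.9, 8.4) before and (15.0, 7.3) after.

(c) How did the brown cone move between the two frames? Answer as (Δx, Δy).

(-0.6, -1.0)

From the two frames, the brown cone sits at roughly (14.3, 1.8) before and (13.7, 0.8) after.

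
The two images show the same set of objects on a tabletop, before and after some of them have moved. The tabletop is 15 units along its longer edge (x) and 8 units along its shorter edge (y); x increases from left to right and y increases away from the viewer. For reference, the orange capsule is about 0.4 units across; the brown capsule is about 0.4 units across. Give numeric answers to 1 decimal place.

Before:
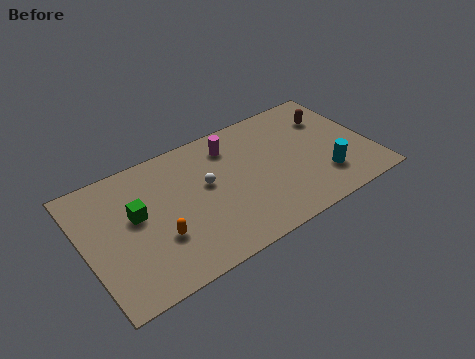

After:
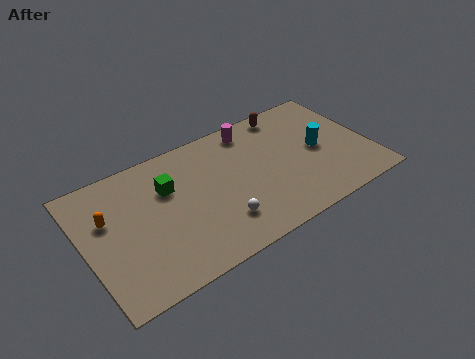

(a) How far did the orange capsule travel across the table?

3.3

The orange capsule was near (3.6, 2.7) before and (1.3, 5.1) after, so it travelled √(2.3² + 2.4²) ≈ 3.3 units.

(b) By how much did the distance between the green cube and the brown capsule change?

-3.8

The distance was about 10.7 in the first image and 6.9 in the second, so they moved 3.8 units closer together.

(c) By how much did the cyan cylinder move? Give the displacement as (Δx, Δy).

(0.1, 1.9)

From the two frames, the cyan cylinder sits at roughly (12.3, 2.1) before and (12.4, 4.0) after.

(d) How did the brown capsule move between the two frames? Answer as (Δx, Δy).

(-2.1, 1.3)

From the two frames, the brown capsule sits at roughly (13.3, 5.8) before and (11.2, 7.1) after.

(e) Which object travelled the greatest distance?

the orange capsule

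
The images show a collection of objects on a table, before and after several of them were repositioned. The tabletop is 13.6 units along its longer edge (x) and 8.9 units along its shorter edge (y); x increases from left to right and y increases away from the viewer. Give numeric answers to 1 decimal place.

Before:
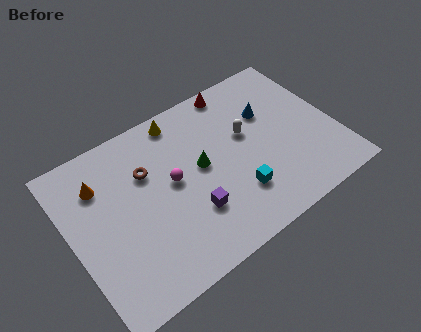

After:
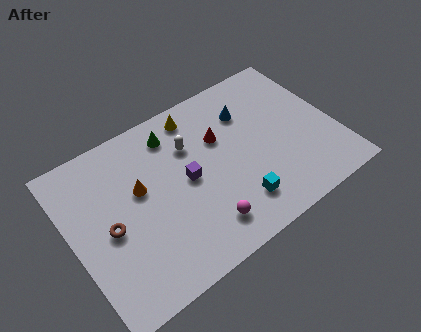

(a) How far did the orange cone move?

2.2

The orange cone moved from about (1.8, 6.6) to (3.6, 5.3), a distance of √(1.8² + 1.3²) ≈ 2.2.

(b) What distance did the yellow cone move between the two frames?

0.8

The yellow cone was near (6.2, 7.9) before and (7.0, 7.7) after, so it travelled √(0.8² + 0.2²) ≈ 0.8 units.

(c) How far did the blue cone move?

1.2

The blue cone was near (10.5, 5.9) before and (9.5, 6.5) after, so it travelled √(1.0² + 0.6²) ≈ 1.2 units.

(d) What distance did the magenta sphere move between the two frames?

3.3

The magenta sphere was near (5.2, 4.8) before and (6.2, 1.7) after, so it travelled √(1.0² + 3.1²) ≈ 3.3 units.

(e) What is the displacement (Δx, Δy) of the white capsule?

(-2.8, 0.9)

The white capsule started near (9.2, 5.3) and ended near (6.4, 6.2).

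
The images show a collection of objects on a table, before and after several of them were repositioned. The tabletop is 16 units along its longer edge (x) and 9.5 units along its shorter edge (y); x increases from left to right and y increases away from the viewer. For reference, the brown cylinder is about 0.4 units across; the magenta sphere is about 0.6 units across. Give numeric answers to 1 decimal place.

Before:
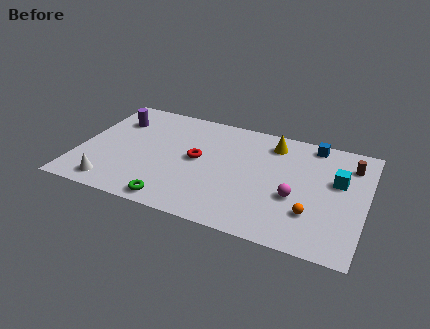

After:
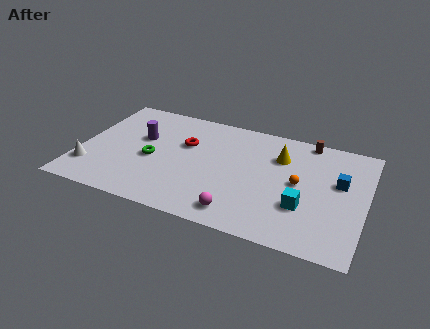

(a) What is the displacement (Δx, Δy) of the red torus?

(-0.8, 1.1)

From the two frames, the red torus sits at roughly (6.6, 5.0) before and (5.8, 6.1) after.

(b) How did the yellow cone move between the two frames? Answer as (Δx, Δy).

(0.5, -1.0)

The yellow cone was at about (10.6, 7.8) and moved to about (11.1, 6.8).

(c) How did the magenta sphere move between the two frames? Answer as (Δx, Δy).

(-2.9, -2.3)

The magenta sphere was at about (12.2, 3.7) and moved to about (9.3, 1.4).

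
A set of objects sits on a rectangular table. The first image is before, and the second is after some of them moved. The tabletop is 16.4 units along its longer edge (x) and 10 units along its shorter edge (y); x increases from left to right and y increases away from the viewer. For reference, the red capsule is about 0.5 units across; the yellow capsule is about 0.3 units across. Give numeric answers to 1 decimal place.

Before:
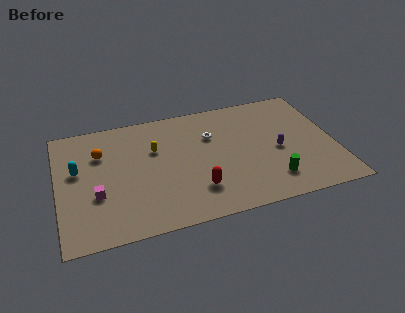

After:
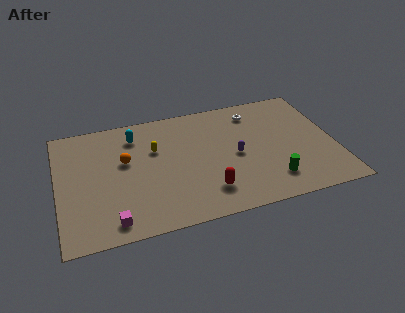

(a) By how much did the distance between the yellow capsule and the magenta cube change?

+1.3

They were about 4.6 units apart before and 5.9 after — 1.3 units further apart.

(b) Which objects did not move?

the green cylinder and the yellow capsule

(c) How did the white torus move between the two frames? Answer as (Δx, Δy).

(2.7, 1.4)

The white torus started near (9.2, 6.8) and ended near (11.9, 8.2).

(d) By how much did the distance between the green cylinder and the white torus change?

+0.4

They were about 5.7 units apart before and 6.1 after — 0.4 units further apart.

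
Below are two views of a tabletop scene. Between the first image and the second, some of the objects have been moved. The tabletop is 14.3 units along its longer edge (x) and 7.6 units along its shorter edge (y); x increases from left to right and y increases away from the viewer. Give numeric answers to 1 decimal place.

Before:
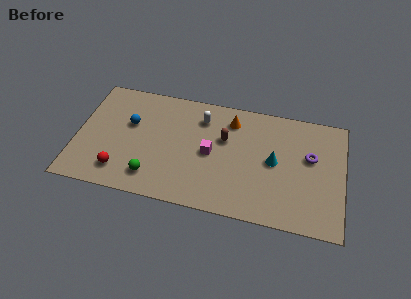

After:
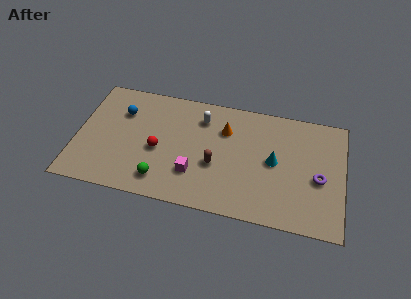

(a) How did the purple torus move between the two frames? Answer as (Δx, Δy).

(0.5, -1.3)

The purple torus was at about (12.5, 4.6) and moved to about (13.0, 3.3).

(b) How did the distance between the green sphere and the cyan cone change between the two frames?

-0.4

The distance was about 6.8 in the first image and 6.4 in the second, so they moved 0.4 units closer together.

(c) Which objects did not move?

the cyan cone and the white capsule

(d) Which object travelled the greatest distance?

the red sphere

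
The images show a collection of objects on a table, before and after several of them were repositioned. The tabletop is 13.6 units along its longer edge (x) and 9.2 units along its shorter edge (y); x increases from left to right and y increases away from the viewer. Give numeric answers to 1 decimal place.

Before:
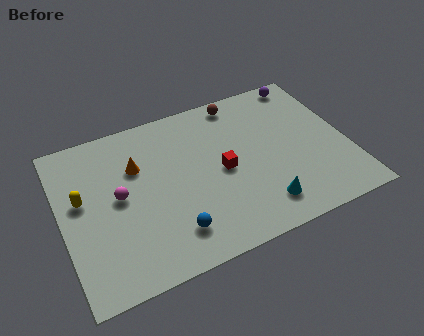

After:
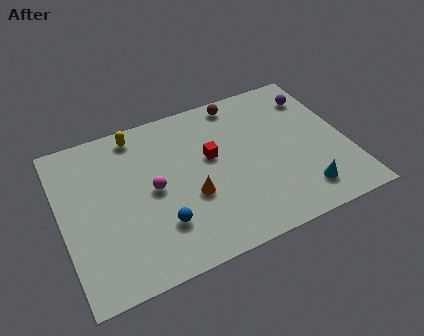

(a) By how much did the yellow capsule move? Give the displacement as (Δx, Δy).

(2.9, 2.8)

The yellow capsule was at about (1.0, 5.3) and moved to about (3.9, 8.1).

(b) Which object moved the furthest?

the yellow capsule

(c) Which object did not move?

the brown sphere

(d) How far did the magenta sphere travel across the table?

1.6

The magenta sphere was near (2.7, 4.8) before and (4.3, 4.6) after, so it travelled √(1.6² + 0.2²) ≈ 1.6 units.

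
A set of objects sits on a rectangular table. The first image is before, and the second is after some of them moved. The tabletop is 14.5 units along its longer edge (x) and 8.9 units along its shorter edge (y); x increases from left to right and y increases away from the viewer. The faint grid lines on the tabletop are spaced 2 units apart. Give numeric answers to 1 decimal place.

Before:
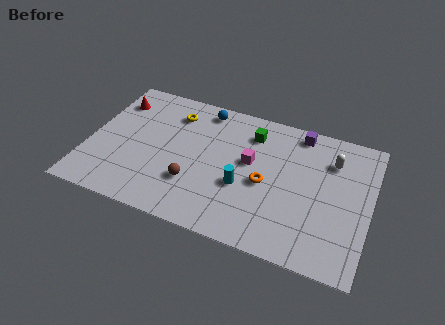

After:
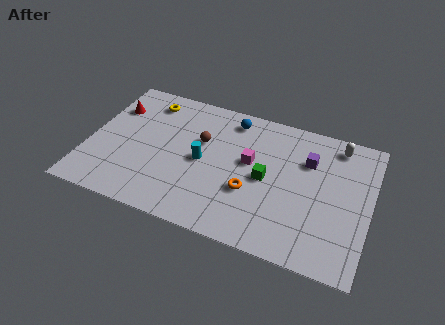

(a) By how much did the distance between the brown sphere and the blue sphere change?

-2.7

The distance was about 5.1 in the first image and 2.4 in the second, so they moved 2.7 units closer together.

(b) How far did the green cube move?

2.9

The green cube was near (8.2, 7.0) before and (9.2, 4.3) after, so it travelled √(1.0² + 2.7²) ≈ 2.9 units.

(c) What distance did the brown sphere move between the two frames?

2.9

The brown sphere was near (5.6, 2.7) before and (5.7, 5.6) after, so it travelled √(0.1² + 2.9²) ≈ 2.9 units.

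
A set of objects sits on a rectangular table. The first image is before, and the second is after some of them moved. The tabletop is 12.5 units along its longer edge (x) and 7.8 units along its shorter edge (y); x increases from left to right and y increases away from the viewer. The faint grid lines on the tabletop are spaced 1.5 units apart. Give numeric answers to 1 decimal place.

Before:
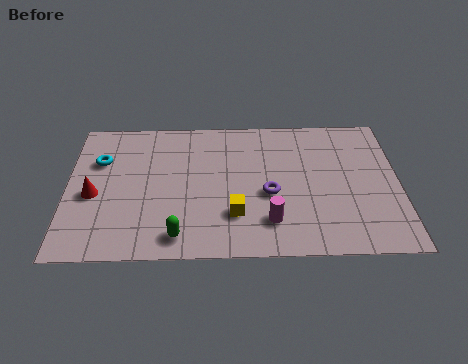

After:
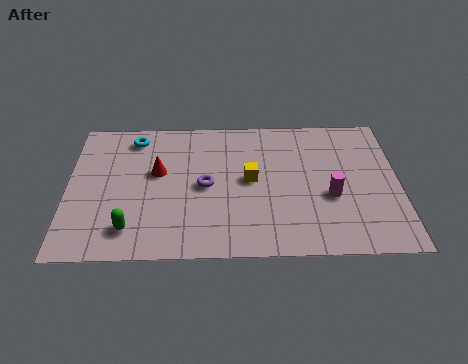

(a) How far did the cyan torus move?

1.8

The cyan torus moved from about (1.2, 5.3) to (2.5, 6.6), a distance of √(1.3² + 1.3²) ≈ 1.8.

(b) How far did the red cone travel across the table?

2.7

From (1.0, 3.4) to (3.4, 4.6), the red cone covered √(2.4² + 1.2²) ≈ 2.7 units.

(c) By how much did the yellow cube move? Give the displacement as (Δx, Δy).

(0.6, 1.9)

The yellow cube started near (6.3, 2.2) and ended near (6.9, 4.1).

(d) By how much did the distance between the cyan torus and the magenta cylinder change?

+0.9

Before: roughly 7.3 units apart; after: 8.2. That's 0.9 units further apart.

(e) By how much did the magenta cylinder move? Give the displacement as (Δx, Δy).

(2.3, 1.3)

From the two frames, the magenta cylinder sits at roughly (7.6, 1.8) before and (9.9, 3.1) after.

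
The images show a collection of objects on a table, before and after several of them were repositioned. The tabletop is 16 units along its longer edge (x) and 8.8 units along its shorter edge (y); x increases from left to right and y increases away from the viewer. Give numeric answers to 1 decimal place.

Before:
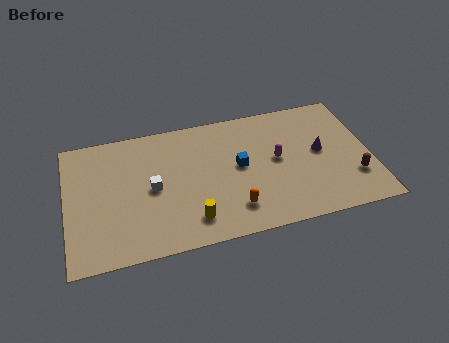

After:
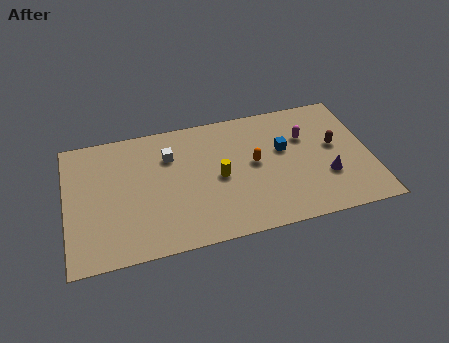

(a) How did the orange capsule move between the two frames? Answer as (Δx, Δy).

(1.3, 2.8)

The orange capsule started near (8.6, 1.9) and ended near (9.9, 4.7).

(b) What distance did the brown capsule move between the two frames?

2.5

From (15.0, 2.5) to (14.2, 4.9), the brown capsule covered √(0.8² + 2.4²) ≈ 2.5 units.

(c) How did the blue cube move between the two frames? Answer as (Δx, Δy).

(2.4, 0.6)

The blue cube was at about (9.1, 4.7) and moved to about (11.5, 5.3).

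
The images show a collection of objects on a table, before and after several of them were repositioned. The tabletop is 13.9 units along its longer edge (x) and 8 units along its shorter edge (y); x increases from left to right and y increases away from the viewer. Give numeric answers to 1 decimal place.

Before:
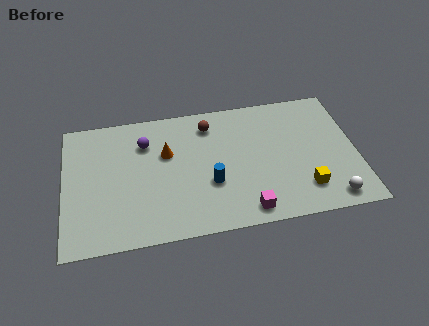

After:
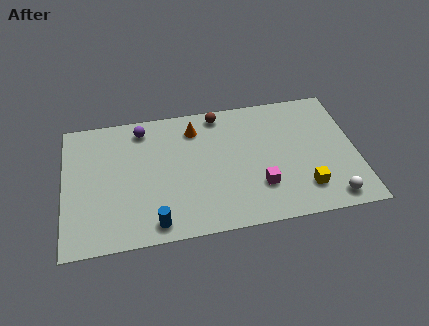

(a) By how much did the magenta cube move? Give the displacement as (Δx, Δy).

(0.7, 1.3)

From the two frames, the magenta cube sits at roughly (8.5, 1.0) before and (9.2, 2.3) after.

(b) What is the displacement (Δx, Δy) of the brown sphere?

(0.5, 0.6)

The brown sphere started near (7.0, 6.5) and ended near (7.5, 7.1).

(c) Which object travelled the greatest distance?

the blue cylinder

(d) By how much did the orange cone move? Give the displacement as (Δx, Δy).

(1.4, 1.3)

The orange cone was at about (4.9, 5.1) and moved to about (6.3, 6.4).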